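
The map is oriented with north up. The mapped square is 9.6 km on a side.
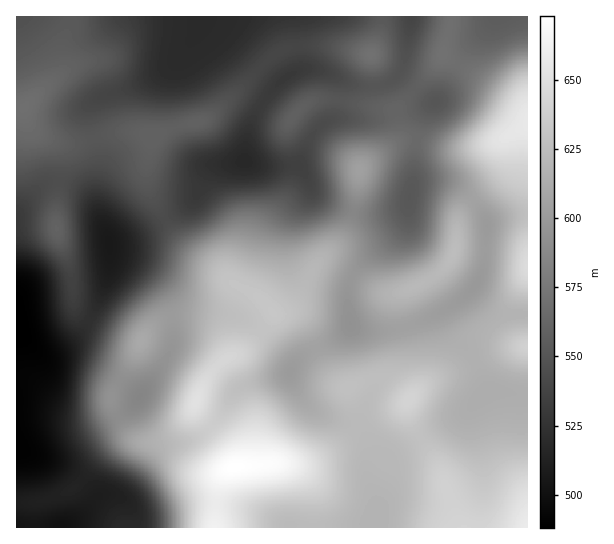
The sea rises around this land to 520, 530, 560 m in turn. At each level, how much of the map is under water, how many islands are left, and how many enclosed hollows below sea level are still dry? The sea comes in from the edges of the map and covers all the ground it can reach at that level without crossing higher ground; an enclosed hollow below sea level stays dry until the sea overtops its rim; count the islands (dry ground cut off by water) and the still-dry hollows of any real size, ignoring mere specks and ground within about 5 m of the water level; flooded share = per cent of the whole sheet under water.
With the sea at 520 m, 8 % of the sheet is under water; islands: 0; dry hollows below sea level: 1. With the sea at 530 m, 14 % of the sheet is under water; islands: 0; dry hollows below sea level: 1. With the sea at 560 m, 41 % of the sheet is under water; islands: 1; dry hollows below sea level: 1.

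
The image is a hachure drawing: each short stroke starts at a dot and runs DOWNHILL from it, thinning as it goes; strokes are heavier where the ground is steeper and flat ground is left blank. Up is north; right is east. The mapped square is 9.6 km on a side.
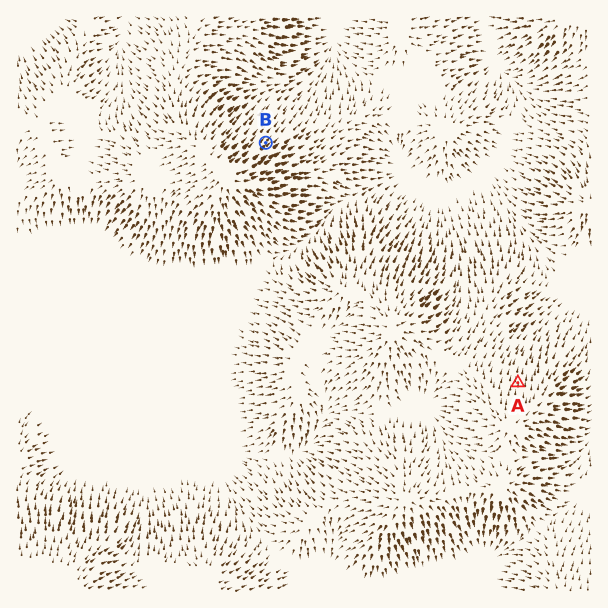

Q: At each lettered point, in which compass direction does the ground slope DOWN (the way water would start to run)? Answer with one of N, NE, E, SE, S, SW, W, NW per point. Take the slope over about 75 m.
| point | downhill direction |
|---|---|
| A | N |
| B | NE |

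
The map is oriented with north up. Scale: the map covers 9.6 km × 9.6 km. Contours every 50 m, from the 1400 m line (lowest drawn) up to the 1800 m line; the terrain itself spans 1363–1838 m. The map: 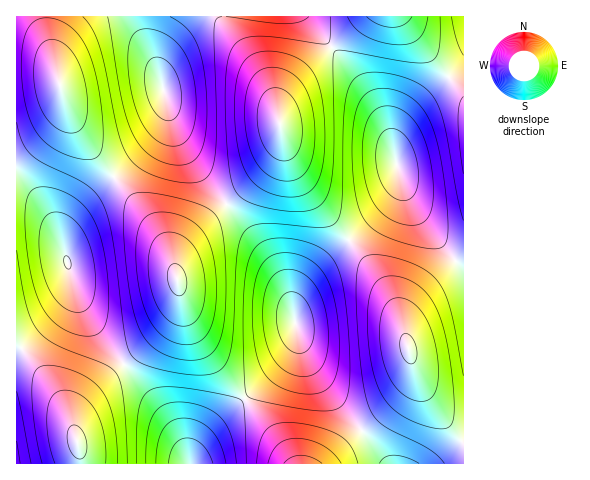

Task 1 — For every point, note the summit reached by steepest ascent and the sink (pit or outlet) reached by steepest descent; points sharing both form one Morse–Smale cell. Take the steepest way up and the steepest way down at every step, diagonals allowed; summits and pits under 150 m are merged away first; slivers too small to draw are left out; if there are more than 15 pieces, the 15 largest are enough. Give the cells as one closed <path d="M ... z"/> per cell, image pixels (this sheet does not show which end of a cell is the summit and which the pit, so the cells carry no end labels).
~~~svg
<path d="M365 16l-318 0-1 10 20 82 22 38 25 31 23-19 21-22 8-16 2-15 8 25 11 22 19 27 22 25 24-21 19-19 7-11 4-9-3-36 9-18 26-27 34-28z"/><path d="M400 16l-33 0-54 47-23 22-12 23 4 30 5 15 11 23 21 30 30 34 22-19 21-21 7-14 0-12 5 16 10 18 17 24 32 38 1-174-48-57z"/><path d="M21 189l-5 0 0 274 173 1-6-20-18-30-61-74-19-28-13-31-12-44-11-23-18-21z"/><path d="M113 177l-35 32-13 19-2 14 7 31 9 27 9 18 16 22 61 74 13 20 12 30 2-10 13-20 40-36-27-31-25-37-9-21-13-52-9-19-19-27z"/><path d="M227 204l-43 40-8 15 0 17 8 33 9 21 25 37 27 31 39-36 11-16 2-13-6-31-14-32-17-26z"/><path d="M349 240l-21 18-26 27-7 14-1 17 8 32 9 19 20 28 31 36 41-39 7-11 3-14-9-35-14-35-14-23z"/><path d="M399 174l0 12-7 14-21 21-18 15-3 6 26 32 20 34 8 24 6 26 12 30 14 22 27 33 1-172-33-39-17-24-10-18z"/><path d="M46 16l-30 1 0 171 11 3 16 15 15 25 5 16 1-16 8-15 16-17 21-17 4-7-25-29-22-38-16-62z"/><path d="M281 133l-1 14-10 17-25 25-17 14-1 3 47 58 12 22 7 25 2-12 7-14 46-46-29-33-21-30-11-23z"/><path d="M298 334l-3 12-11 16-39 36 33 42 15 24 32 0 36-34-38-46-17-26z"/><path d="M167 105l-2 15-8 16-43 42 44 54 10 17 7 23 1-13 8-15 42-41-21-24-22-33-8-16z"/><path d="M413 366l-3 15-7 11-41 40 27 32 74 0 1-20-37-48z"/><path d="M245 399l-40 35-13 20 0 10 100-1-14-23z"/><path d="M463 16l-62 1 15 22 47 56z"/><path d="M362 431l-37 32 63 1z"/>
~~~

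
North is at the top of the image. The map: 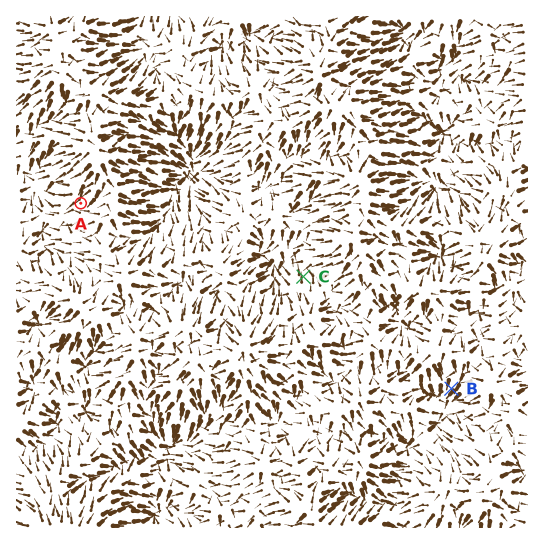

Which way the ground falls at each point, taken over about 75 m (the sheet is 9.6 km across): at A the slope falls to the SW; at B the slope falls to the SW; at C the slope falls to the N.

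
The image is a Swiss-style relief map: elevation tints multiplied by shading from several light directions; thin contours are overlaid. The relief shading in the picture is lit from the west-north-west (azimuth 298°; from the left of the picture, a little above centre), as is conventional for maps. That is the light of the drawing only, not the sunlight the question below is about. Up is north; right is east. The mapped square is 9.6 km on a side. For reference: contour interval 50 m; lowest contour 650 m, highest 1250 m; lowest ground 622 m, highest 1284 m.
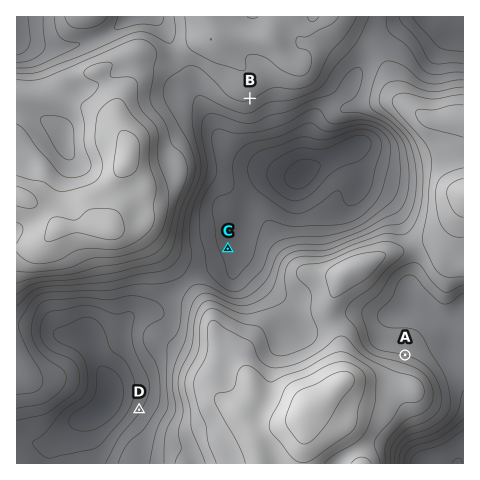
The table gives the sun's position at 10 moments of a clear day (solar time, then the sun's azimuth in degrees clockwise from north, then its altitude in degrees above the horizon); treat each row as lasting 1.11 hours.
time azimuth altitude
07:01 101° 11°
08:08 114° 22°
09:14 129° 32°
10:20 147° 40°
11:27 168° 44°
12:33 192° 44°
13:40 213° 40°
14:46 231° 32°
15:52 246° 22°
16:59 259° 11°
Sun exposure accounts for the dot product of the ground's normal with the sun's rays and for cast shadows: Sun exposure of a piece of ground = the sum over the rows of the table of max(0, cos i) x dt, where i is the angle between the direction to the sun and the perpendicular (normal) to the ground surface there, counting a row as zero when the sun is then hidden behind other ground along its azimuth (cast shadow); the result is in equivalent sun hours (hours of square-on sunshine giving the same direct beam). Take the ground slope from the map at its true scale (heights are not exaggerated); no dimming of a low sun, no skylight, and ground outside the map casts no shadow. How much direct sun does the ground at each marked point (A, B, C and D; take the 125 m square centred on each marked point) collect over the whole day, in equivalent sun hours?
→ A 4.1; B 6.1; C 5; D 4.8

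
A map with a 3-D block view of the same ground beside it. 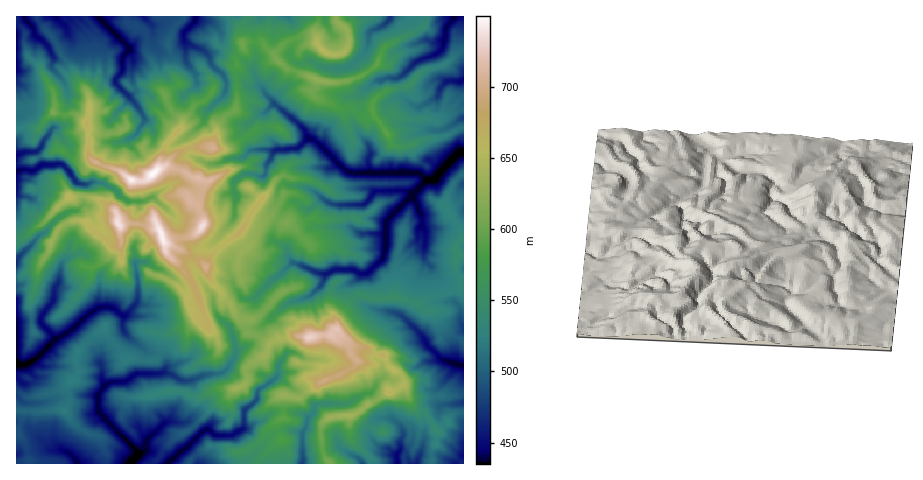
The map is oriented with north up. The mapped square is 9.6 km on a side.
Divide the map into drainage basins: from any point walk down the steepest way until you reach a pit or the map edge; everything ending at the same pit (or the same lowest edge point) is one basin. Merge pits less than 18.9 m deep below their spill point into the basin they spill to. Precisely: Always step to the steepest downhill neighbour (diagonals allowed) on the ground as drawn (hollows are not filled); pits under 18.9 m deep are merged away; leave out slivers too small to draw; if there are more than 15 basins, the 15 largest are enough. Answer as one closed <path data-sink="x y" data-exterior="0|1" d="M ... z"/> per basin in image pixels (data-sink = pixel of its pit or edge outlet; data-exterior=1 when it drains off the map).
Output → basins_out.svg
<path data-sink="463 152" data-exterior="1" d="M262 42l-20 1 2 5-7 9 1 7-3 4 2 38-20 21-4 19-25 2-14 7-7 10 37 16-2 13-6 9 7 13 1 8-10 11-29 8 36 18 4 4 7 18 20 23 3 9 11 5-1 6 2 6 11 4 12 8 9-6 12-2 23 1 18-3 5-5 0-11 20-23 15 3 26-1 21 7 44-20 1-85-16 9-4-5 10-20 10-9 0-45-4-1-19 9-23 4-14 6-11-1-3-2-2-10-14-20-10 4-13-10-10 1-23-10-7-9 5-5 1-5-29-10z"/><path data-sink="131 462" data-exterior="0" d="M167 244l-2 0 0 6 3 5 11 10 14 19 16 38-13-2-7 6-10 3-11 5-6 19-8 7-28-1-20-25-2-6-14 10-13 15-1 9 3 10-12 14 1 17-4 8 14 17 22 9 7 17-1 10 47 0 22-27 19-10 20-21 13-8 4-6 0 13 4 7 20 2 25-19 20 3 20-16 20-7 14-8 3-5-6-8-4-11-10-13-5 4-18 3-23-1-12 2-9 6-14-10-7-1-4-7 1-6-11-5-3-9-20-23-7-18-24-16z"/><path data-sink="17 364" data-exterior="1" d="M81 220l-7 0-14 7-22 43-10 2-12 6 1 132 47 0 4-7-1-17 12-14-3-10 1-9 13-15 14-10 2 6 20 25 28 1 8-7 6-19 11-5 10-3 7-6 13 2-16-38-14-19-11-10-10-29-18-2-20 1 1 18-8 2-18-13-8-10z"/><path data-sink="98 17" data-exterior="1" d="M125 16l-40 1 9 14-1 7 6 25-1 18-10 11 0 61 4 8 24 8 16 11 9 2 25-17 12-13 15-5 20 0 4-20 7-9 11-9 3-13-1-6-3-2-19-1-9 13-13 6-11 18 0-4-12-11-5-14-5-7-5-21-7-13 0-15-2-6-5-4-10-4z"/><path data-sink="458 364" data-exterior="0" d="M362 295l-5 0-20 23 1 14 10 12 20 4 7 6 8 0 5 11 14 11 2 5-1 4 10 21 5 6 6 0 11 16 4 2 9-7 4-8 12-3 0-71-12-7-8-7-9-16-10-1-7-6-20-7-26 1z"/><path data-sink="17 172" data-exterior="1" d="M54 112l-8 6-6 10-22 0-2 2 1 108 9-2 15-11 28-28 20 0 9 2 18 14 2 7 12-8 5-8-2-23-13-10-18-6-11-6-3-6 2-15-3-15-12-9-11 1z"/><path data-sink="302 463" data-exterior="1" d="M349 344l-2 0 3 7 7 10-3 6-14 8-20 7-20 16-13-3-4 2 0 21-5 2 0 8 4 11-10 7-13 14-1 4 71 0-7-17-2-16 3-8 10-7 20-1 31-21 20-10-2-8-14-11-5-11-8 0-7-6z"/><path data-sink="455 17" data-exterior="1" d="M463 16l-37 0-2 9-5 5-34 16-7 17-7 7-24 11-19 1-10-2-7 10 3 5 4 4 23 10 10-1 13 10 8-3 1-12 8-9 8-4 20-4 12-14 25-8 18-14z"/><path data-sink="196 17" data-exterior="1" d="M230 16l-45 0-13 16-3 8 0 8 3 9-1 14 8 13-11 7-3 6 5 12 12 11 0 4 11-18 13-6 9-13 22 2 0-32 7-11-4-18z"/><path data-sink="25 17" data-exterior="1" d="M36 16l-20 1 0 91 27-1 21 8 11-1 12 8 3-7-2-21-26-39-8-15z"/><path data-sink="390 17" data-exterior="1" d="M425 16l-55 0-2 4-15 3-7 5 2 17-6 8-15 0-9-7-3-8-15-1-14 5-11 11 0 4 13 13 30 10 10 2 19-1 24-11 7-7 7-17 34-16 5-5z"/><path data-sink="397 463" data-exterior="1" d="M404 386l-20 8-24 18-10 4 1 23 20 20 1 5 59 0 1-3-1-9 5-8 1-13-10-17-3-2-6 0-5-6z"/><path data-sink="167 463" data-exterior="1" d="M230 393l-3 5-13 8-20 21-19 10-11 11-3 8-7 7 34 1 8-9 14-10 15 3 10 4 11-2 12-7 6-11 10-10 9-4 1-23-6 1-23 18-9 0-9-1-4-3-2-5z"/><path data-sink="463 80" data-exterior="1" d="M463 51l-5 2-12 11-25 8-12 14-20 4-8 4-9 12 1 7 5 7 3 3 12-8 17 5 17-1 10 2 16-11 10-1z"/><path data-sink="77 463" data-exterior="1" d="M63 410l-40 1-5 22 8 13 3 17 76 1 2-10-7-17-22-9z"/>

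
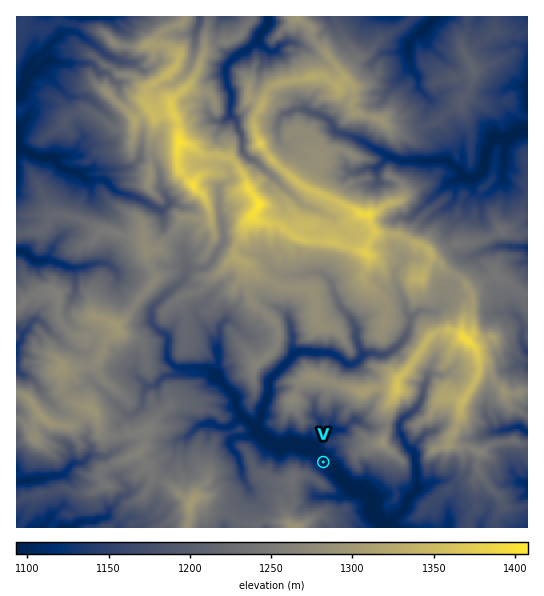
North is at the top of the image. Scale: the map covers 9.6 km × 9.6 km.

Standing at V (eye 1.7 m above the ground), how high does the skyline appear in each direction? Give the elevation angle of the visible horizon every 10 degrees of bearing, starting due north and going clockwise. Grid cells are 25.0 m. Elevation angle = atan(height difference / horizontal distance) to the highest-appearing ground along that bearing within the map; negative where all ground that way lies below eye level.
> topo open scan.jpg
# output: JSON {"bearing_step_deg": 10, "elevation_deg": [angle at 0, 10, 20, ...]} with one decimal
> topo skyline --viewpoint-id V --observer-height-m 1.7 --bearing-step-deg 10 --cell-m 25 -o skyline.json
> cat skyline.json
{"bearing_step_deg": 10, "elevation_deg": [7.0, 7.1, 8.0, 8.0, 8.7, 9.9, 11.0, 12.3, 12.5, 11.2, 8.6, 4.4, 1.7, 0.2, 1.2, 3.8, 5.7, 10.8, 14.4, 16.1, 17.0, 17.8, 17.8, 17.2, 16.5, 14.3, 11.4, 8.4, 5.0, 2.5, 2.3, 4.7, 6.6, 8.0, 7.6, 6.7]}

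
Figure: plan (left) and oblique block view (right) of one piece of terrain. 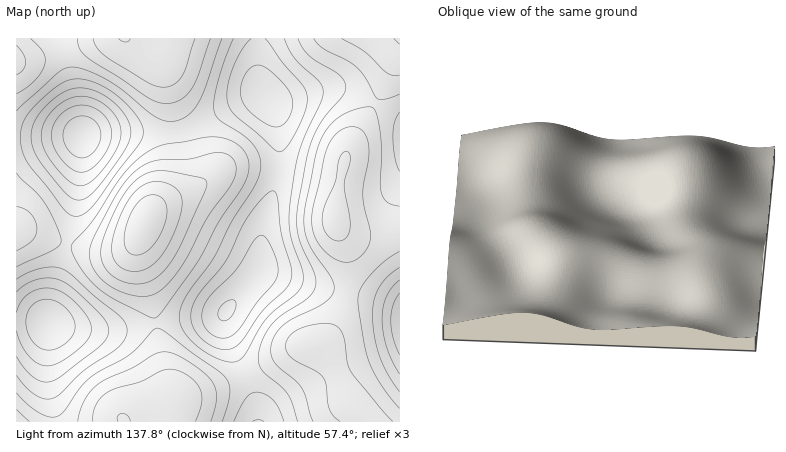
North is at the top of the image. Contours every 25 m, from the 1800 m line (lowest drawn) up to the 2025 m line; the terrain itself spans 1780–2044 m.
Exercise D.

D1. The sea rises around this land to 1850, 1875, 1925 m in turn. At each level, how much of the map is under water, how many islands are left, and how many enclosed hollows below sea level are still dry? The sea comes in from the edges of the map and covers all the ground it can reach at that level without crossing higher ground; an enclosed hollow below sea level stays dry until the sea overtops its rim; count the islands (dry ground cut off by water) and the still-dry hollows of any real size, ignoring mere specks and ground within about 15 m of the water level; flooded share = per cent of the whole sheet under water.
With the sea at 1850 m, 9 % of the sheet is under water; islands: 0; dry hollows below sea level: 2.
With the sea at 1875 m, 27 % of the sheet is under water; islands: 0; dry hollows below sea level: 1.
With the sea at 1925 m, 68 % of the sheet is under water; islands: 1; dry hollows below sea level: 0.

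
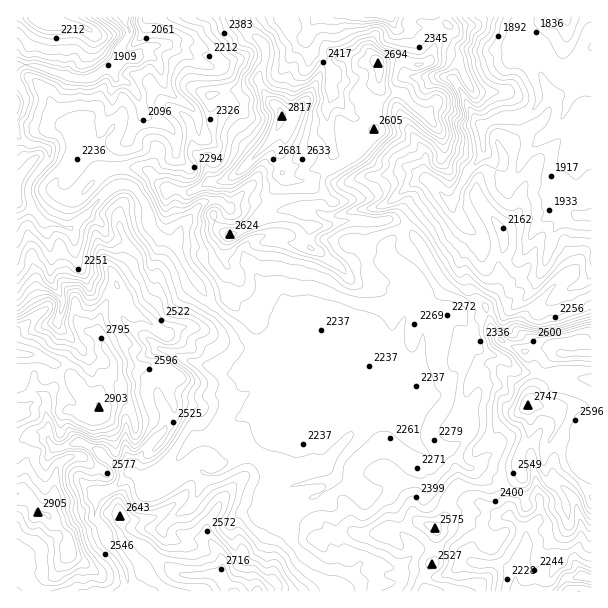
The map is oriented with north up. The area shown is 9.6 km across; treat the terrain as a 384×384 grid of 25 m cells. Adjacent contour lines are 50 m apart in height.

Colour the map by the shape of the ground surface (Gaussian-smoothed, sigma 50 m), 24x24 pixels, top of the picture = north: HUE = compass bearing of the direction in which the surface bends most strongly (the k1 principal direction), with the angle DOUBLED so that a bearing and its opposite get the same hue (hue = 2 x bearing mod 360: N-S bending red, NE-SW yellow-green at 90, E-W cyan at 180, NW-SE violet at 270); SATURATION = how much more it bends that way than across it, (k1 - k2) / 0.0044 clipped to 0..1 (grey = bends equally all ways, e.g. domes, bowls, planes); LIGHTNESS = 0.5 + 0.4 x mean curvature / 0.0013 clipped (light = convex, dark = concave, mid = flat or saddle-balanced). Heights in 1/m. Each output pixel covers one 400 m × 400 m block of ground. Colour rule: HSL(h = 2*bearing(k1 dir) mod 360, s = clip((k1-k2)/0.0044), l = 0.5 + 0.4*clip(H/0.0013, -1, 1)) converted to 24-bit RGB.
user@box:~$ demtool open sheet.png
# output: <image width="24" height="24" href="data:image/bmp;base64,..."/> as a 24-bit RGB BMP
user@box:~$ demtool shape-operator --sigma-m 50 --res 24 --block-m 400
<image width="24" height="24" href="data:image/bmp;base64,Qk32BgAAAAAAADYAAAAoAAAAGAAAABgAAAABABgAAAAAAMAGAAATCwAAEwsAAAAAAAAAAAAAfTNs5mAzT2kjT+RZKxh4kmNOy9ZbQ2Hpge2nYXHI46rRZWuyjFOemF1YUE6JVnOoVrJlnfMTQYC747DCPSlep2NEPssDdIEATmBprWOd1fblTz+YfhppnuHMUau+Wjcz0ueRJrKrplJKdy9imVE3lGpYZ1M/hZFJL4t47tWuGjQ1onMqPYlflVCpxINhZTvQjjOCTNpst+CLJQgrsO2Yl5wjHXd7jYfRbZocw7FRdE5LZDiBoJ/JfnLEmKLfv7jfjUK99OjXUl2kS7+Q3Gi9IFhe02+Nv/9FaOHK1uquVUafCxeU1vXWaim69Gi+IF5X9dPVLmNYX1uNT5R/cpdaoKteNlFIj3NId9F3wDlaq1dRlj87MhAQDfDju+CI/xuDw4OU6rRWJwwaRZsTb7sAV1wuPHUzu8ElvMJA1ZHCSUWDVqJ0WpNVh41KkWRzXZNrbaZVQVt86rfjqXLX1nbTDALMfeM/buy7wql5AJ/T3cz+uACIlh0Jsu5AJGFEo22VZJqGkqJQcmupgGyKk4CbUYGYhJCfmp+HamCDPWA+sy4rOYcw0KuA8gDIaNyJfFtZZ4AhpwIAMxYAqN5UNdb/Je6745pTL2M/Wn9ZjYVzdGNifX11eH90mXh3U4Rqlo5zdVJ2oXuqN5tzzmmIJEIai+cbz6x0aXGJ3szpIhDLg5DY4OzaON/xf06t44WXP4THWm6ZaIBveniAf39/f39/fIB7gHx7f356cHx+ZXx8r2JjPUSBw6nowOLtnNDgUFemn0szK4CSmNulvWJ9xs12OyhJ0baBSZrIV2KcgGaNdHmFf39/f39/f39/gIB/gH9/fXx/dVx1v3VnKmJqLa1e4MuiZVA2eGhIUH/SldvpSIS8rzEy1cJpIpTTxfU2ZBwScltDXHh1knZ4fn5/f39/f39/f39/f39/fGV+eXGLU6OOvDXKXxsMuNIgz05ll1LUfMdPWS14jxM/v/DIwEGhbgVKhfatYoHKh7zFfEKObodwf39/f39/f39/f39/gmp5aHGia3mAfq9zZhDfzO7/wdP2v7rpx6jl9m3QABlyuPW03VZrjy9DmOfhOHmRuaHSdBI/XLtWcYGFdHx6fnp2eWxjeG5bhpRxZFyZWYRcXDE4vfafCzMebTogOlElh508J6ZKnQCuwP7CtBF7suSrV0eMeJVUNxcnxo9Req5qfFtzfGddcGFcnVxQccStfpSgWV6EuWNvjdjoe92ksESOFoSU2WNbL4s9k+MrGHeIOQkssOqS0Xx6OJKzrVicdCR/qtKSljp7g2RZdFZKg48+0frueFSYfVl4cEhtxfLJRp83UiVRqr9CI7yoOL6YfmPZcuJdjDLSGBBCpOtg5dxXZzBzVhYuokqp9czAF3mOL88vXGXLrP2BIyAQgmY8OV1BmdeycLNueVCJWC5W3+GxJIjDIZiewpeMnZ8KWCcTB1UMnBHI7vPOJAkq09JIDVtepvaz+FfOjGvXUMCt52GaAO2LGv/y0Mb7cceVj3OVUhlOhciWz4rBQXSZcpJBXFkxDwS2yODZ6b3lAUUl8o8cQQxWz9b8m1//lGoADFYmyWNijnpPY8mWlrrsqXXmA3sYv9ZDYB03FH6Wud6gYTpksXVqcl6diIK5IADh4S9IVpN74qXbUkvptffjaIw1fUYIlGjy/8zpFXtShtmpzkhq6CdgLlcQZ6kvVBsb6CIgAYRP7E5KOKF4yoGDUntwhYdlpQYIF0kDvsN6fJ9TIUAm0a1tKhJciuyLbh5gXM1y/o7jesRPQoi0ikp556+9OnVSKSmg2fNJkM7WCgZG1s+lL4tis2icbIxlFze9pLDPn7imSX6zeHLGensjdx5M7gdYU7yBeD5S2n0y7NLCHENcd3LOvmqR542/RApP0/zPjiGmBC8Se3wc00uKMZKOsoOWMQJqitqZiZm7sWbU4HDKSiKt8g3gkDTrapnbRiNazv3etE/r62nxThZwvo1/qSHxoPjt9dbuZQB4ze75scTiHmqM0KJ4WaqOAMwsYSsBOSoCLGMAPwCaqNfpJTKwe8l0SiAmjWXVwexAJHQh/0lPEgkvwGtDketZxC0KMlIAEf8sQW1yqV5DmTWcjGpIhYxgoCeqcrKDSk2b4+auADMrJDEDV5opjjkrdTdOLHUa7PvQOWmSHRl/ibTo1Pfxn1zcXDrS+tHkhsozUk4pP1ZaeV1dr3VrS4tqgUzepMrhWPLrg/mFEgA099TncWfUU4vPgHi8tPK+saJCiUNiKoRNPWogdpINXAAw1Mly3JHy55W4nYbbOlaHd06PyM2TVV+6"/>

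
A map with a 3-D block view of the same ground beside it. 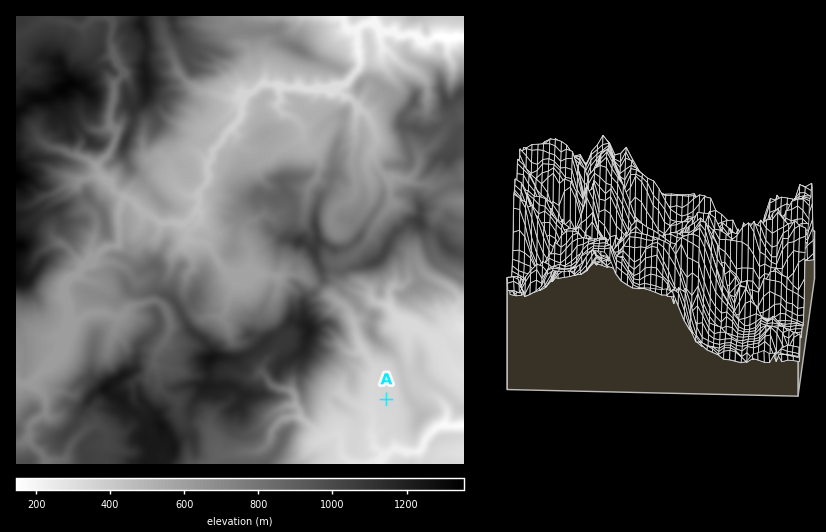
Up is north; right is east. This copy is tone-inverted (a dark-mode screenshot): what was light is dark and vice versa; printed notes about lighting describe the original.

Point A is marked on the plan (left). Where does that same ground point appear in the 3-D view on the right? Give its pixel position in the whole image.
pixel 750 336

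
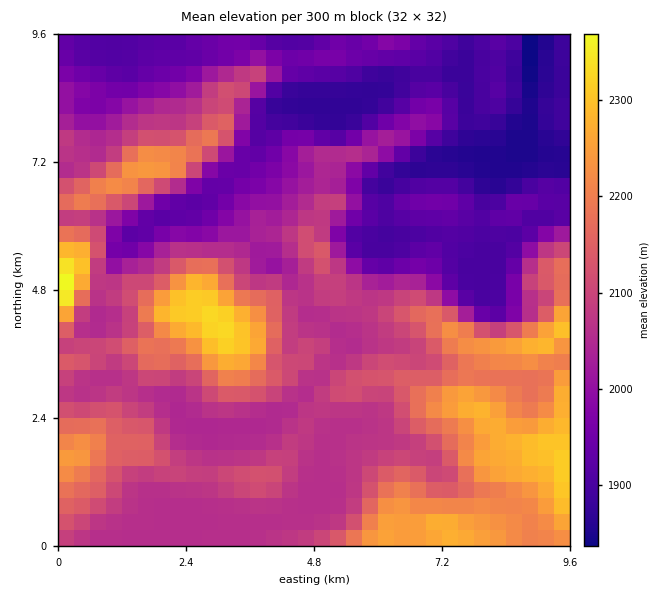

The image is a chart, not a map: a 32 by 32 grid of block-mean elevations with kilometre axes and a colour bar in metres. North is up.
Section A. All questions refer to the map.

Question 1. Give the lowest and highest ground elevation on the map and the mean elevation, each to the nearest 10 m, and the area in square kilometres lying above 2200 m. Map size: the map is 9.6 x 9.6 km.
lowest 1820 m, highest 2390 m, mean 2060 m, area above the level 14.5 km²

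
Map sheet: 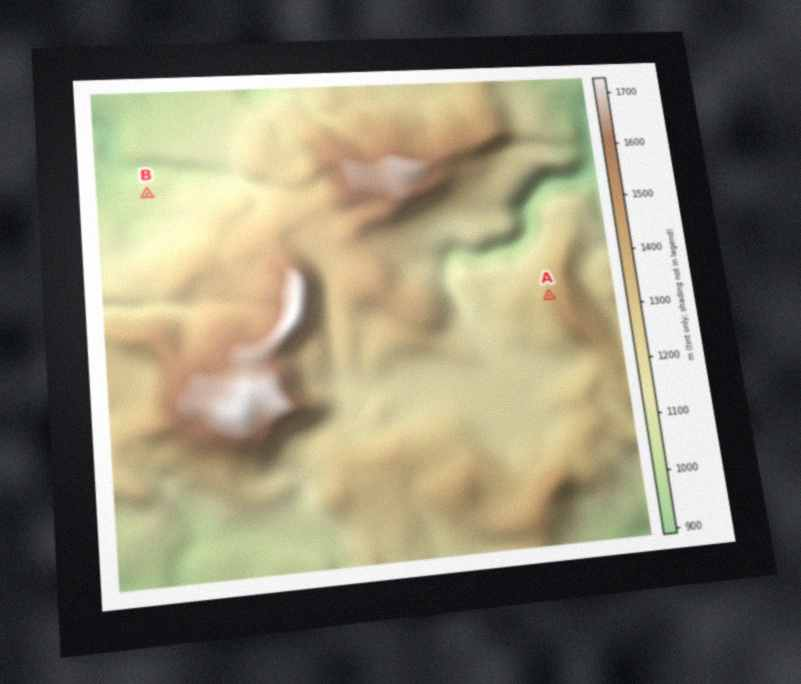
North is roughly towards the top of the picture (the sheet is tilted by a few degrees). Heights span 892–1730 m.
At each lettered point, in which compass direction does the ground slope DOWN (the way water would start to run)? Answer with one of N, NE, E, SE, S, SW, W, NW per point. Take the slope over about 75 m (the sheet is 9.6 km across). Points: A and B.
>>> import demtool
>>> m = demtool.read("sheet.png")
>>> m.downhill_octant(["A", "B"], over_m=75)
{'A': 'W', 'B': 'W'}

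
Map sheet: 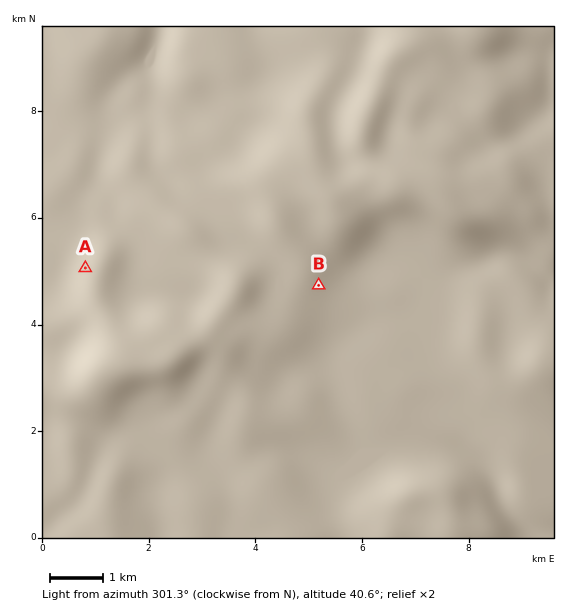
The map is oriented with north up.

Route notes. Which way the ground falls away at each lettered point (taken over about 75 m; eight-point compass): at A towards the W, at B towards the SE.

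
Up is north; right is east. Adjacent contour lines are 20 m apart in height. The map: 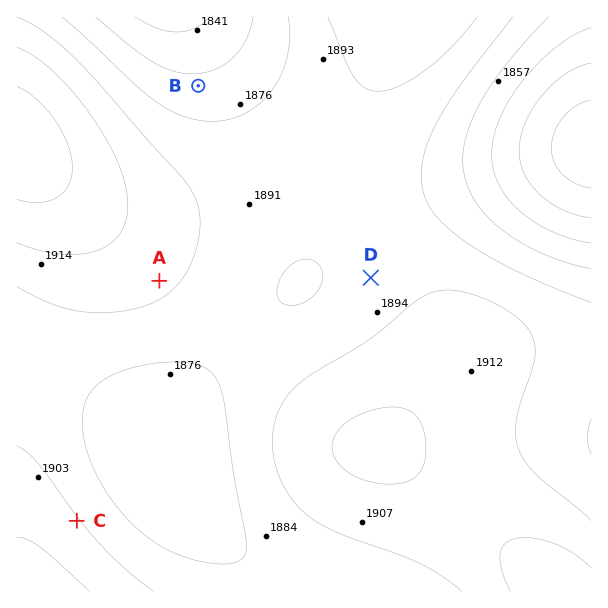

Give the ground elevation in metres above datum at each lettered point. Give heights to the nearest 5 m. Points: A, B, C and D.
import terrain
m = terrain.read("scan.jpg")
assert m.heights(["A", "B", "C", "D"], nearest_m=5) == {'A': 1905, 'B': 1865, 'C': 1900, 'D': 1885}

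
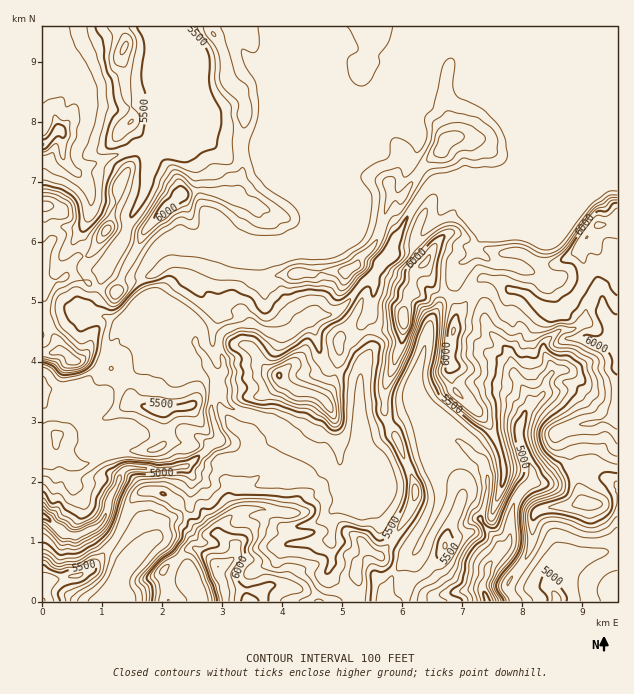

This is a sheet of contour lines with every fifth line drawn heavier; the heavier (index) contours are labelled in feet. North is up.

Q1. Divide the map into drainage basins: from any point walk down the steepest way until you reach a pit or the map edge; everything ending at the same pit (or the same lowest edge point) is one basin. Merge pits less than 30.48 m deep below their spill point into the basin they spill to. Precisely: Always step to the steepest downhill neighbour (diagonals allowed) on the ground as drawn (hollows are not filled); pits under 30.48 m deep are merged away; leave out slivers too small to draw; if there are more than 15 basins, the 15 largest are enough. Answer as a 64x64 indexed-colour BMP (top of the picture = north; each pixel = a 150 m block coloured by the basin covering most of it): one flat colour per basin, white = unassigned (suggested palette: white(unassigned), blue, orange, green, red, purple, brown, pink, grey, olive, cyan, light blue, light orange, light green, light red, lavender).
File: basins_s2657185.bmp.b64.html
<image width="64" height="64" href="data:image/bmp;base64,Qk12CAAAAAAAAHYAAAAoAAAAQAAAAEAAAAABAAQAAAAAAAAIAAATCwAAEwsAABAAAAAAAAAA////ALR3HwAOf/8ALKAsACgn1gC9Z5QAS1aMAMJ34wB/f38AIr28AM++FwDox64AeLv/AIrfmACWmP8A1bDFAERERERERERmZmYiIiIiIiEREiIiIiIiIiIiVVVVVVVVRERERERERGZmZhEREiIRERESIiIiIiIiIiJVVVVVVVURREREREREZmZmERERERERERIiIiIiIiIiIlVVVVVVVRERFERERERmZmYREREREREREiIiIiIiIiIiJVVVVVVVERERREREREZmZEERERERERESIiIiIiIiIiIiVVVVVVUREREURERERGZEQREREREREREhIiIiIiIiIiJVVVVVVRERERFERERERERBERERERERERESIiIiIiIiIlVVVVVVEREREURERERERBERERERERERERIiIiIiIiIiJVVVVVURERERFEREREERERERERERERERESIiIiIiIiIlVVVVVREREREUREREERERERERERERERERIiIiIiIiIiVVVVVVERERERFEREERERERERERERERERESIiIiIiIiIiVVVVUREREREUREERERERERERERERERERIiIiIiIiIiIiIiIhEREREREREREREREREREREREREREiIiIiIiIiIiIiIiERERERERERERERERERERERERERESIiIiIiIiIiIiIiIRERERERERERERERERERERERERERIiIiIiIiIiIiIiIhERERERERERERERERERERERERERIiIiIiIiIiIiIiIiEREREREREREREREREREREREREREiIiIiIiIiIiIiIiIRERERERERERERERERERERERERESIiIiIiIiIiIiIiIhERERERERERERERERERERERERESIiIiIiIiIiIiIiIiERERERERERERERERERERERERERIiIiIiIiIiIiIiIiIRERERERERERERERERERERERERIiIiIiIiIiIiIiIiIhEREREREREREREREREREREREREiIiIiIiIiIiIiIiIiERERERERERERERERERERERERESIiIiIiIiIiIiIiIiIRERERERERERERERERERERERERIiIiIiIiIiIiIiIiIhEREREREREREREREREREREREREiIiIiIiIiIiIiIiIiERERERERERERERERERERERERERIiIiIiIiIiIiIiIiIREREREREREREREREREREREREREiIiIiIiIiIiIiIiIhERERERERERERERERERERERERESIiIiIiIiIiIiIiIiIhEREREREREREREREREREREREREiIiIiIiIiIiIiIiIhERERERERERERERERERERERERESIiIiIiIiIiIiIiIiERERERERERERERERERERERERERIiIiIiIiIiIiIiIiEREREREREREREREREREREREREREiIiIiIiIiIiIiIiIRERERERERERERERERERERERERESIiIiIiIiIiIiIiIhEREREREREREREREREREREREREREiIiIiIiIiIiIiIiERERERERERERERERERERERERERESIiIiIiIiIiIiIiIxERMzMRERERERERERERERERERERIiIiIiIiIiIiIiIjMzMzMxEREREREREREREREREREREiIiIiIiIiIiIiIiMzMzMzMRERERERERERERERERERERIiIiIiIiIhIiIiIzMzMzMxERERERERERERERERERERESIiIiIiIRERIiIiMzMzMzMREREREREREREREREREREREiIhERERERESIiIzMzMzMxERERERERERERERERERERESIhEREREREREiIzMzMzMzMRERERERERERERERERERERERERERERERESIjMzMzMzMxERERERERERERERERERERERERERERERERERMzMzMzMzMREREREREREREREREREREREREREREREREREzMzMzMzMzMRERERERERERERERERERERERERERERERETMzMzMzMzMzERExERERERERERERERERERERERERERERMzMzMzMzMzMzMzMREREREREREREREREREREREREREREzMzMzMzMzMzMzMxERERERERERERERERERERERERERETMzMzMzMzMzMzMzERERERERERERERERERERERERERERMzMzMzMzMzMzMzMREREREREREREREREREREREREREREzMzMzMzMzMzMzMxERERERERERERERERERERERERERETMzMzMzMzMzMzMzERERERERERERERERERERERERERERMzMzMzMzMzMzMzMREREREREREREREREREREREREREREzMzMzMzMzMzMzMxERERERERERERERERERERERERERETMzMzMzMzMzMzMzERERERERERERERERERERERERERERMzMzMzMzMzMzMzMREREREREREREREREREREREREREREzMzMzMzMzMzMzMxERERERERERERERERERERERERERETMzMzMzMzMzMzMxERERERERERERERERERERERERERERMzMzMzMzMzMzMxEREREREREREREREREREREREREREREzMzMzMzMzMzMzERERERERERERERERERERERERERERETMzMzMzMzMzMzMRERERERESIhERERERERERERERERERMzMzMzMzMzMzMxERERERIiIiEREREREREREREREREREzMzMzMzMzMzMxEREREiIiIiIhERERERERERERERERETMzMzMzMzMzMzERIiIiIiIiIiERERERERERERERERER"/>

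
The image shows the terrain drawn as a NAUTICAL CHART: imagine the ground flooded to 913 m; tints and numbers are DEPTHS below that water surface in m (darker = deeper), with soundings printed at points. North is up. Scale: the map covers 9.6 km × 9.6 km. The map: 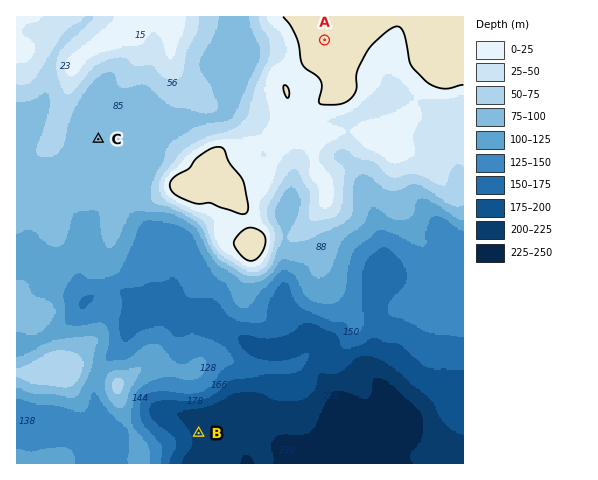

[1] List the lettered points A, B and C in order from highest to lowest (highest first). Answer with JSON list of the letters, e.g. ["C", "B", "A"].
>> ["A", "C", "B"]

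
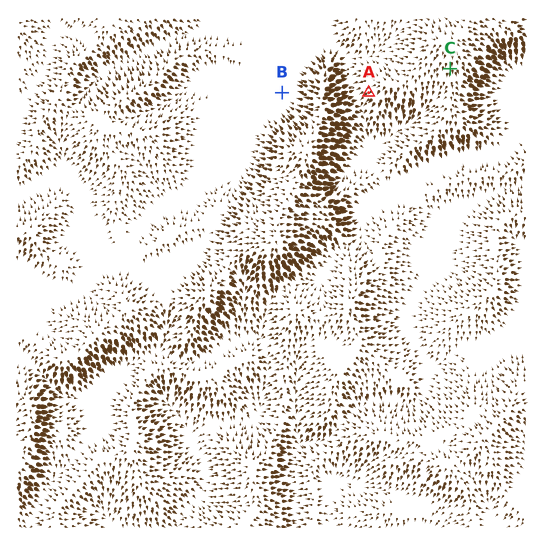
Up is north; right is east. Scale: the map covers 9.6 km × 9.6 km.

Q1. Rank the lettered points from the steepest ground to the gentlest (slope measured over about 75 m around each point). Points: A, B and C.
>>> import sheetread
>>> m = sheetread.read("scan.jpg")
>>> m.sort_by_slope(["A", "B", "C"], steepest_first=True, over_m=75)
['A', 'C', 'B']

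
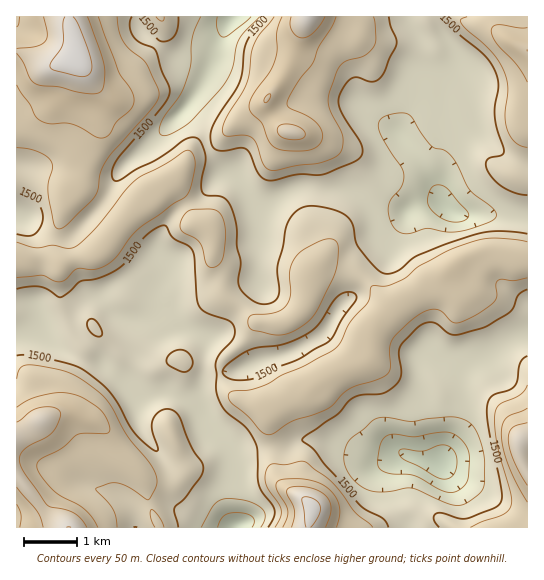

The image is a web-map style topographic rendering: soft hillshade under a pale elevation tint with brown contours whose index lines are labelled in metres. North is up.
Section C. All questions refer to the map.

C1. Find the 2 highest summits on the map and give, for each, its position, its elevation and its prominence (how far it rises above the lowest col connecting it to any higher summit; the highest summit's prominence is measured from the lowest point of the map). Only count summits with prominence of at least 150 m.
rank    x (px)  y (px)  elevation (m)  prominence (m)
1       75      61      1713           384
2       311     509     1710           183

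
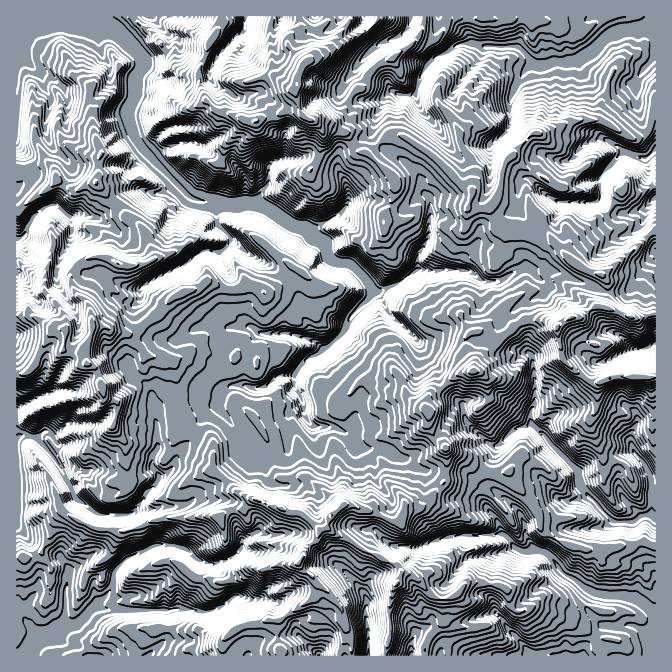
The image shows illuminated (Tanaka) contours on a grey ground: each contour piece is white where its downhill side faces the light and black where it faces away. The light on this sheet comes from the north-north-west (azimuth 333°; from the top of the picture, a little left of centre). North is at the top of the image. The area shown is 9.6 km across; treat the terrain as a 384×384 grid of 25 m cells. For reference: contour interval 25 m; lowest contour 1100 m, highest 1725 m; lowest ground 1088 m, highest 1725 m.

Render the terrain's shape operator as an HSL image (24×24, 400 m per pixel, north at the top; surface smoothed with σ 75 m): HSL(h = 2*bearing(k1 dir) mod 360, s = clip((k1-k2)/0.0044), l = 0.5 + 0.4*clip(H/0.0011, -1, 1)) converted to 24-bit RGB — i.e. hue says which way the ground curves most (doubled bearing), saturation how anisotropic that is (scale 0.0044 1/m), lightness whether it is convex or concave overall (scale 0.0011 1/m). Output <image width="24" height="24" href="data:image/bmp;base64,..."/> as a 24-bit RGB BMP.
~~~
<image width="24" height="24" href="data:image/bmp;base64,Qk32BgAAAAAAADYAAAAoAAAAGAAAABgAAAABABgAAAAAAMAGAAATCwAAEwsAAAAAAAAAAAAAaot3Z4t/lWysmXC0ppC3SY+YX2O75NnygmKadr5ztT5rHCpW8/fUFwChGSid0Klti3JSkZNIh0cfc3s1WW08YaSQk6e3bV6GkF95VphrQX4+TZ9EqJInc4MRgH0ODC4F4Z7l243h2m/IWpKh0PK8IQNsrTkmcoRLqbRxLapYvyGTrs3VeZipbXazbmW4eViTSHJnPsRdyXB9KUl2u21itWucd5LC4tT3LyMEM0oQWHok1/Thdh9cIUBs9dTXdMrRuajoe1rd2PDzX8O2bkywQhkXWFcnc4dSxq7WnTJVWpAzztsUAKhCz9L20QGiRDICJv32xZPx1fbfMCIUYzBHcubRh+OsrobQU4PVYYEtW3Mzsi0cMwsYnMzLqK7GaV2SZiYuwk5xqM/g0tb57dD7KjADY4Et4fHSDDVQWXsrW2Eb66TJNtSiRBgO3cwfFioJKS0G3uwKjhcpoC3JeOXBK7FNY0rEi3zWPDaH1/XWOgAid1oDAjEH76LiVJjS3X+2wnrcy+P2w9jyp0PM0rrvo7jl36jSrJbOhLfNeiiinSrSmOGhN4esvCOkuo4gO2oZKiZY4v9YLx3Tw5ihl47VGGxmun+odL6eX8WFXTkqkWdDS5d/kIpIjkpWnax2oU5grH9gX1iakb7CpFNUgNTbZx5zVdOEFyrNa/7gLAUu0qWSdZNOsr2ANUKRTnhoxsmWXEZZd4xkaotagVZwfWxdenJQXEA2lmBMqt+uN4mSyXbDq9zQMAMbb8dYc8+FYA1MVA0BECYNZmci4fCwW3aHT02JcqCSqohmgV2AhaKHVbOsgy82gmdUfGSHo3GimNyTp0BGkjwkEUwWLwUVe5PO6+rTbz1sP9JxAKgA/nj/TkrT2PbVV0mOWHN9h5B0VWZ1h7mmw5e5Lw5Wus6rjnecb2aOeLe17+HcJQ0m18mLnqB1GCxXc4NE0r5wSCQtjJ4w4df0Gk51gd+GjdV2czZabo58dotyhWaDmmVFgMEhAi8x3MThpIinfHCaesWHfD2B3aXj3O7vxL3eLg9gjshpjuvj1sv71Nj3oT9ugX7Qyu2fRiM6XaSOYJ6Upnuka3KMi6WnpZbI5U/EBDADvEmFo7KGvm2SRyA4nKxrtH5TgVU5FQ4l2PCzhlQzQ3cHJTADcdjN5OvT5SbHm6HNcUquqHp+VGpQcXZgdU5ElHo9rTqQ6OrQBC8p4+K/XgU2lMbEc7uIlHSstHq/W3/b89jvuFbVSR/j2dP4jB2I7d0PrOB0g0xJDC4d1LXl4MLoaoyvfHizrL7NZl+AwLfcq7/vAzAXdtWorpvEr7rHWU6RtH2VQHFTb4A/sFczXp80oqlNOV6sEXHy46y8l4LZ4bryBmIAATIDwF/s3OKNkiI31e/nH3KSMgEFzm9LF60rLSsGWFASq1wvQow7ZUZBrKROd9vS47vYSJdSHw4oyPePTHcjoGc+eGM7ipPh7ND7AEtSzwAT0/jqeTAzKwglysfz5N3DuX11FkyExqqiTIB3sYCQc5Cml8mtkIRkLXM64m/BALxGpGYAXW8Ze55GteLQSE2xio88WQw/aOUlKwkIXR0XJKAiDkY42dO4t3quKDGYw5uSbKO1W46CpNSvOLCOkC6lzDg6JoU1zm/JhJfqvLThrd65xSdpaR8qMhAUelcra7YwFhpnvtLJ4OviDBVDlateqcySSzJYcbZ5Sm+8u6BhpigY8LVZADMu9dbZYz/bvlO3wadMd4BE5O/CJBtlNQgt1dv29tXs1GxUBS4si7YkwH9HS0qchsinezhMiM3GWazAG1GV9NfdQ6RcK2Qg+tHvAFwfLxcEO+IqPzegm8p/pchmKggrzbwwLikFk6c60Z2rg47EQTaSpeKwVMvEXkqnv9zfcjKh051bo6ArBVdV89jpx5rSOD4MkiLwucTrR+BwJTp20btyqzUyFClD4rjs29PyyenvUHjS0mXEoPa/UsHFp0VlI2dAsahKjA1xhtCuxcubCBUrwMmQl2mgv5rZlal7yEBqMqx4cC5lwOjE3YSqDBcolaAizOaMdhKFoZzlV1y58+LYQEsiIXt6ykJ8adYbDtzuPbG50auvJjxocoVOenZfbUljw6F4NH+GUlN1n8+7fp9fwlJSUBpYXNabuj9IBKIATjJzuGBfutGK89jyJXFsDZ15+dLnCD8ZZooVVkgjhjExdl4+bnJFLFk80LGhR0mTboB0codPcFpSb0lGVq3MIKekNZmi+NnTAR4yotyLzbuOh0ig5aXw43z0AENA9sjUlFvMh3nIco7DlrXJm6e4ln2vRXg9dX9V"/>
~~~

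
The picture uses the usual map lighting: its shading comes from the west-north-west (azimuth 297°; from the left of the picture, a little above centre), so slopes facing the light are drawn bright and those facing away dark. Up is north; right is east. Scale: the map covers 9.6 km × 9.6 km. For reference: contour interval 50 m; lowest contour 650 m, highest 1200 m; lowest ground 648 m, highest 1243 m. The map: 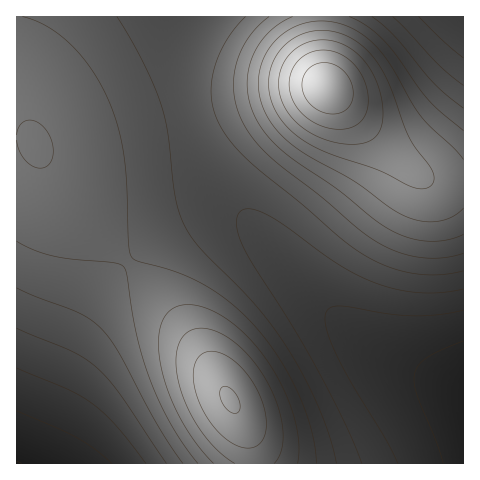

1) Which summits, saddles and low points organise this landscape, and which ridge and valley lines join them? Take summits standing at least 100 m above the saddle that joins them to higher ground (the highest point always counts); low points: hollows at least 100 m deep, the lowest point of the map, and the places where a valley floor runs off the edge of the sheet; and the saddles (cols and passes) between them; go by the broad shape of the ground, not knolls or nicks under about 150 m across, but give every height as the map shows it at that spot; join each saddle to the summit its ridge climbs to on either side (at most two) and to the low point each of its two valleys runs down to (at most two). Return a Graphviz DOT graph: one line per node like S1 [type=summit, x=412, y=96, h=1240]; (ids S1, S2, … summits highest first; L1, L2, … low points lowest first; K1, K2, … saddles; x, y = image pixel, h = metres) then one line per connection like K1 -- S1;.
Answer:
graph terrain {
  S1 [type=summit, x=327, y=88, h=1243];
  S2 [type=summit, x=230, y=400, h=1105];
  L1 [type=low, x=17, y=463, h=648];
  L2 [type=low, x=463, y=403, h=670];
  L3 [type=low, x=463, y=17, h=756];
  K1 [type=saddle, x=321, y=17, h=977];
  K2 [type=saddle, x=127, y=263, h=900];
  K3 [type=saddle, x=192, y=110, h=837];
  K1 -- S1;
  K1 -- L2;
  K1 -- L3;
  K2 -- S2;
  K2 -- L1;
  K2 -- L2;
  K3 -- S1;
  K3 -- S2;
  K3 -- L2;
}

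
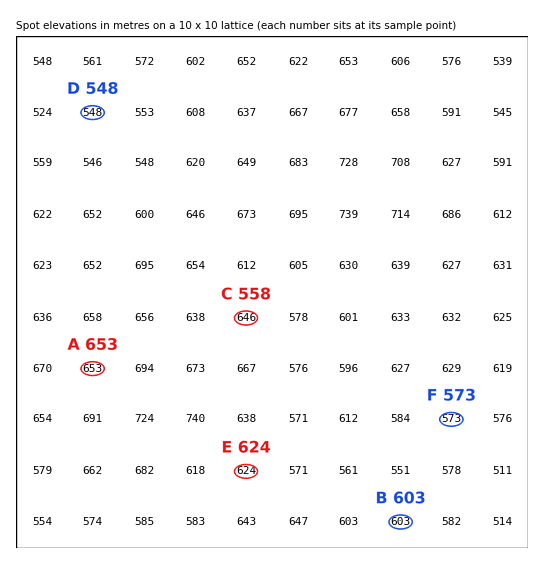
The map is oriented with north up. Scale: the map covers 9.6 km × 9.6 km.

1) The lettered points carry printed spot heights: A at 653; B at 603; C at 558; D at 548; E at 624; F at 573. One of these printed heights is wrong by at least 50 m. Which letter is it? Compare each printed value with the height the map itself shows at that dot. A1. C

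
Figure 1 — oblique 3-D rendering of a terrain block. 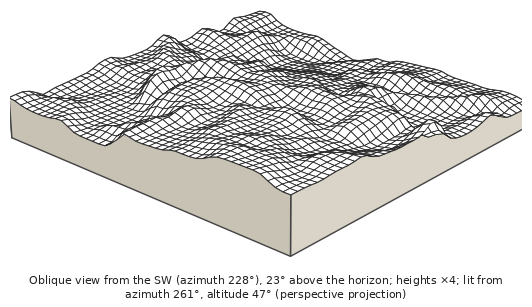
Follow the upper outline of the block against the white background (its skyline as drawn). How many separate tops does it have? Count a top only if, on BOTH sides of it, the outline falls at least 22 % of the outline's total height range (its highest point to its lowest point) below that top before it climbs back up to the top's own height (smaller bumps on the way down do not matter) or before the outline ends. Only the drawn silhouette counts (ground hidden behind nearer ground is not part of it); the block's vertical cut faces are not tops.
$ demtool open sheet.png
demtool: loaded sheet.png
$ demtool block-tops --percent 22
5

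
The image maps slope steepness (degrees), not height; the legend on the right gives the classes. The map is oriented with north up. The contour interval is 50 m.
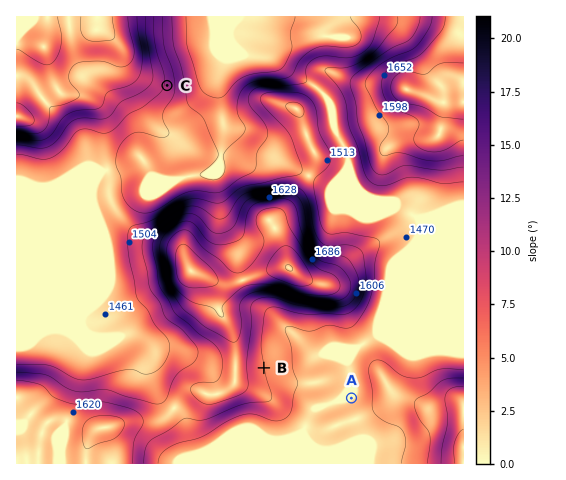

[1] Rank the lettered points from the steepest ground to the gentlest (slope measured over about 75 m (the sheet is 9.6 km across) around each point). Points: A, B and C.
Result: C B A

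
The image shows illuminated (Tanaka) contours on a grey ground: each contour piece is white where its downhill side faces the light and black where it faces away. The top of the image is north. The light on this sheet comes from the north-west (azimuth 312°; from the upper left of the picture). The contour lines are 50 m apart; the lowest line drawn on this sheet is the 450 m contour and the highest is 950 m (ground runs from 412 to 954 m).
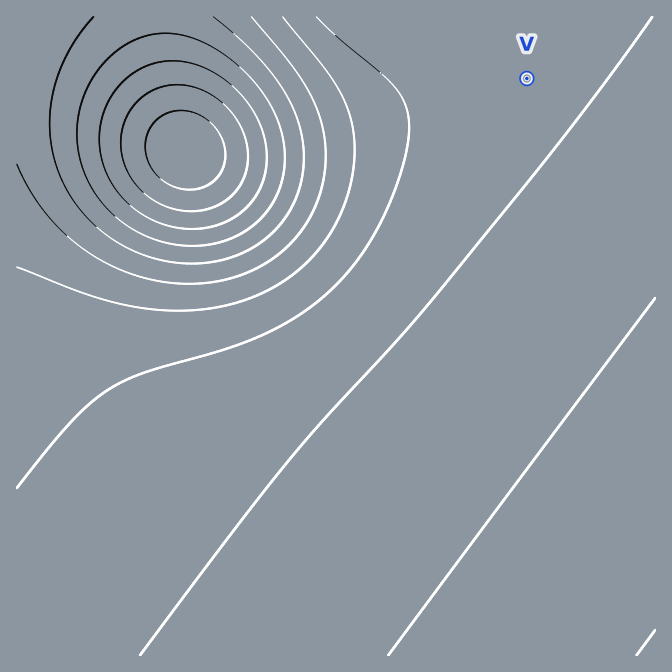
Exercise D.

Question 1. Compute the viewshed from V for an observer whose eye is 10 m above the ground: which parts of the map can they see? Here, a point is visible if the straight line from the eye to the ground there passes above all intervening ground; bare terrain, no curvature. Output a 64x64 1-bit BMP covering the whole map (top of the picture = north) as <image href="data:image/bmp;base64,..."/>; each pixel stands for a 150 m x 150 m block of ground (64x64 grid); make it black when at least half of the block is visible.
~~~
<image width="64" height="64" href="data:image/bmp;base64,Qk0+AgAAAAAAAD4AAAAoAAAAQAAAAEAAAAABAAEAAAAAAAACAAATCwAAEwsAAAIAAAAAAAAA////AAAAAAAAAAAAAAAAAAAAAAAAAAAAAAAAAAAAAAAAAAAAAAAAAAAAAAAAAAAAAAAAAAAAAAAAAAAAAAAAAAAAAAAAAAAAAAAAAAAAAAAAAAAAAAAAAAAAAAAAAAAAAAAAAAAAAAAAAAAAAAAAAAAf/AAAAAAAB///8AAAAAA/////AAAAAP/////gAAAA//////gAAAD//////wAAAP//////wAAA///////wAAD///////gAAP///////gAA////////gAD////////AAP////////AA////////+AD////////8AP////////8A/////////4D/////////wP/////////g//////////D/////////+P/////////8//4AD/////7/+AAD///////gAAD//////4AAAD//////AAAAH/////4AAAAP/////AAAAAf////4AAAAA/////AAAAAB////4AAAAAD////gAAAAAP///8AAAAAAf///wAAAAAB///+AAAAAAD///4AAAAAAP///AAAAAAA///8AAAAAAD///wAAAAAAP///AAAAAAA///8AAAAAAD///wAAAAAAP///AAAAAAB///8AAAAAAP///wAAAAAB////AAAAAAP///8AAAAAB////wAAAAAH////AAAAAA////8AAAAAH////w=="/>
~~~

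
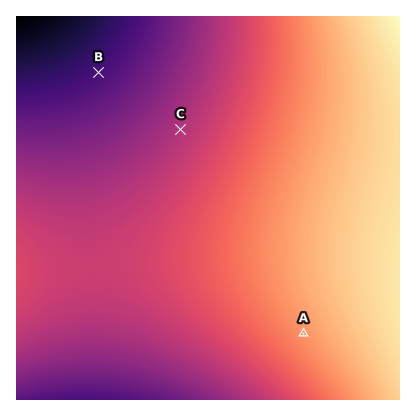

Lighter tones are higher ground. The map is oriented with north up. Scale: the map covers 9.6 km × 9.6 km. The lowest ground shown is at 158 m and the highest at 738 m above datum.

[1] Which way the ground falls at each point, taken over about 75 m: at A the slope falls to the SW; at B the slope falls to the NW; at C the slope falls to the NW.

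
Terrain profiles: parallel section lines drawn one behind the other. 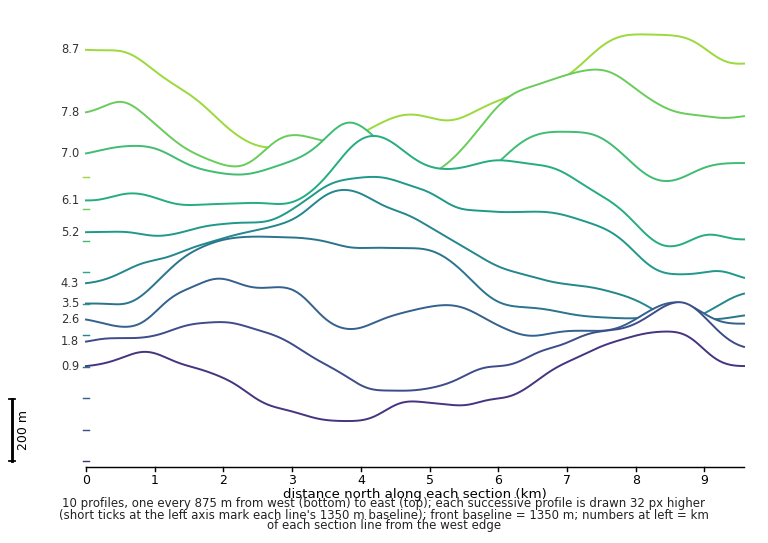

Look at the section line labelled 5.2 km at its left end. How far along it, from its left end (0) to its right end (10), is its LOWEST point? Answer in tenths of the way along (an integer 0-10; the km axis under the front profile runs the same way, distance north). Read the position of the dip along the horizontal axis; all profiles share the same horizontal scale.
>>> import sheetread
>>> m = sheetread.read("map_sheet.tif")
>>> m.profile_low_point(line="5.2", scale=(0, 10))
10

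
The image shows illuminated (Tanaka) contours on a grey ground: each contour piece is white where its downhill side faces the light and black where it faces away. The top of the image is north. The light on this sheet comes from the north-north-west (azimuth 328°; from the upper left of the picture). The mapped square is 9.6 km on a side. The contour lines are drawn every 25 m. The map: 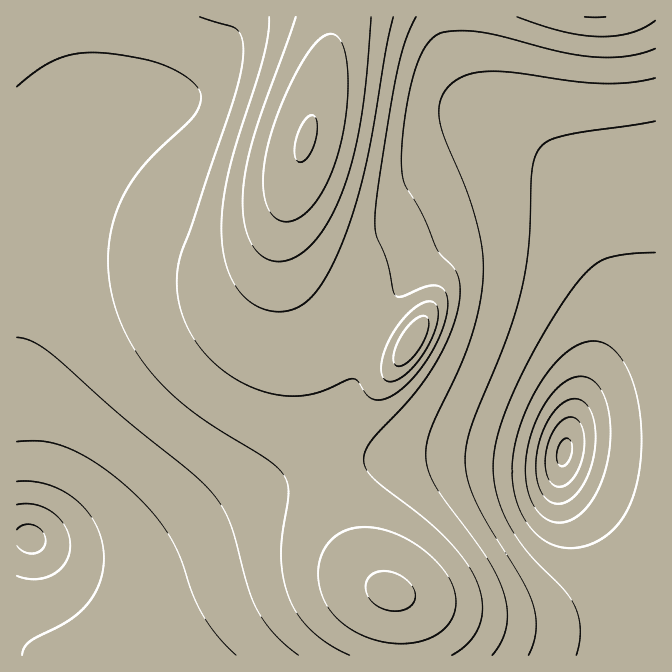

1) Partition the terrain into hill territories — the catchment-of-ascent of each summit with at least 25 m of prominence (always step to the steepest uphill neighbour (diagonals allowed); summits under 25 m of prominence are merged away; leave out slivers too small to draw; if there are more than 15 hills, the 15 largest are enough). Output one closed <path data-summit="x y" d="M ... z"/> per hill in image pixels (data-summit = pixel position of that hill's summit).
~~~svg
<path data-summit="305 140" d="M452 16l-436 1 1 521 11 0 20 10 37 10 17 1 23-1 30-9 69-40 40-20 51-18 30-7 49-6 78-2 0-2-28 0-2-1-50 0-22-5-14-13-7-20 2-25 5-20 8-22 17-31 20-29 24-25 20-15 17-9 40-8 35 0 18 3 24 10 15 14 12 24 2 35-5 18 0 5 1 0 9-25 5-27-2-31-10-30-20-34-21-24-28-25-47-33-17-18-15-30z"/><path data-summit="390 592" d="M580 449l-13 0-8 12-9 2-73-5-2-2-63 0-84 12-64 21-40 20-69 40-30 9-17 1-23-1-37-10-20-10-11 0-1 117 639 1 1-196-29-2z"/><path data-summit="412 340" d="M537 231l-35 0-40 8-17 9-20 15-24 25-27 40-10 20-11 34-4 20 2 21 5 12 11 11 25 7 80 1 55 7 30 0 7-6 4-20 11-37 24-58 5-23 0-27-7-22-16-19-20-11z"/><path data-summit="595 17" d="M655 16l-202 1 0 16 5 30 15 30 17 18 47 33 32 29 27 35 17 35 5 25 0 20-4 20-8 29-28 66-10 32-2 13 74 11 16-1z"/>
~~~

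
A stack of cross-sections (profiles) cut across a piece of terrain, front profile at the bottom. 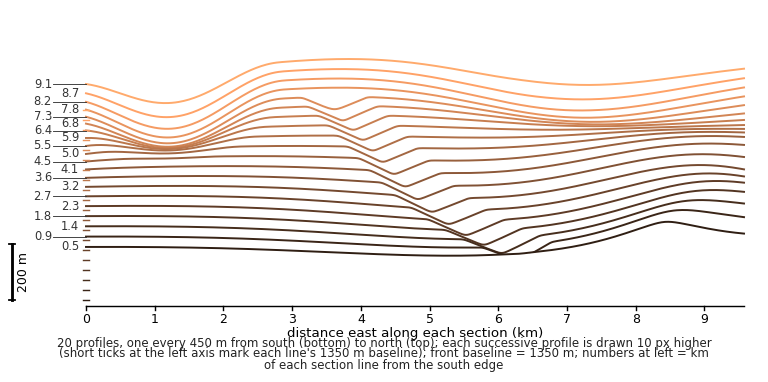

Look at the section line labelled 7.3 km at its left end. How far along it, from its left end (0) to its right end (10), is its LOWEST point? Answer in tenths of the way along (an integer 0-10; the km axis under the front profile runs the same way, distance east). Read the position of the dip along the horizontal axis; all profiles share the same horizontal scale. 1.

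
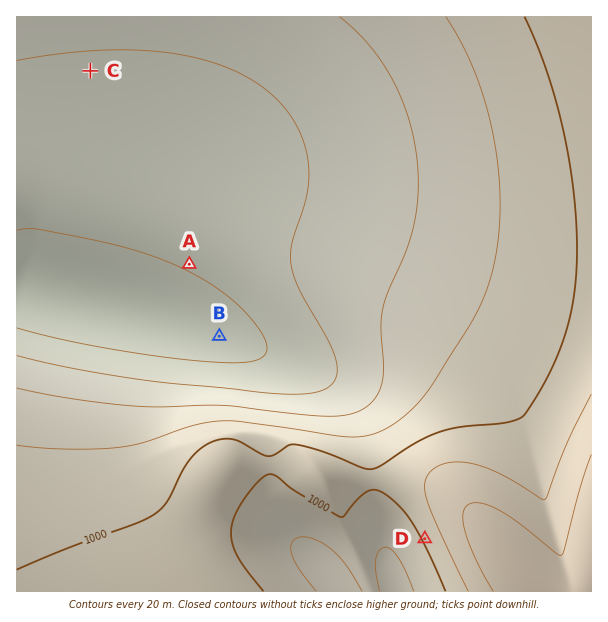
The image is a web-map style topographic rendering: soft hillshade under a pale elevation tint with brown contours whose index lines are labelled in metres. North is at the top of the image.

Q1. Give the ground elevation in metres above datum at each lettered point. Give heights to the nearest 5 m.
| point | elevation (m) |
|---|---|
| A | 920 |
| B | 910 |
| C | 935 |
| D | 1005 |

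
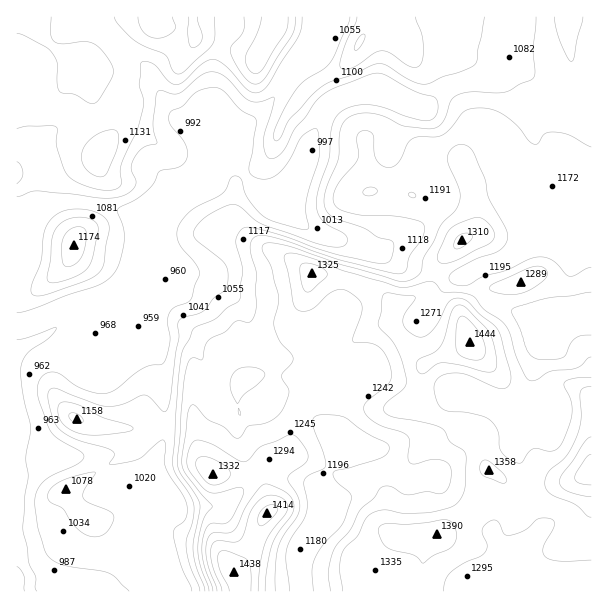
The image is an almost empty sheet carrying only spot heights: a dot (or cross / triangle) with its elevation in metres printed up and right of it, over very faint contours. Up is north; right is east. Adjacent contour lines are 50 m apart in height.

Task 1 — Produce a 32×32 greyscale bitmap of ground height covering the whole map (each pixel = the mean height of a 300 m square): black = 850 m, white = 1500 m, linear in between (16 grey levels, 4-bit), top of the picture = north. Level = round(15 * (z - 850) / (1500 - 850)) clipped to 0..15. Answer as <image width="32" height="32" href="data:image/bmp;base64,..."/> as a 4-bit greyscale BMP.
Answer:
<image width="32" height="32" href="data:image/bmp;base64,Qk12AgAAAAAAAHYAAAAoAAAAIAAAACAAAAABAAQAAAAAAAACAAATCwAAEwsAABAAAAAAAAAAAAAAABEREQAiIiIAMzMzAERERABVVVUAZmZmAHd3dwCIiIgAmZmZAKqqqgC7u7sAzMzMAN3d3QDu7u4A////ABMzM0RFjNuYibu7u6qqqqojNERERZ3cmIm7u7uqqqqqI0REREaszKiJu7zMu6qquzRFVERGmry4iJvMzLuqqrs0VVRERYisyoiKqqq7u7u8JFVEREaZm7mIiZmZq7u7zSNERERYu6qpiImZmavLvN4jM0VUWaqaqpiIiZmruqvNI0VVVViZiZmIiImqu7qqvCNnZmVYiIiJiImqq7uqqqwkZVRVV4iIiJmZq7qqqqqsNEMzREd4iIiZmZq6qqqaqyMzMzRHeIiImZmay7zKmZkiMzMzRnd3iImZq7zdyoiJIiMzM0Vnd4mImqur3bmIiDMiIiI0VmeJmJq6qsuYiIhFQzIiM0VniamaqqmpmZiIRWVDMjNEZ4q6mYiZiImpiEV3VDMzRWeal2ZniZiIiHdFd2QzNFVndlRVZnmqmHd3RGZkMzRVVUNFZnd4mph3d0RERDMzREMzRniIh4mHd3dVVWZTMzNDM0aIiIeJh3eHVWd2VEMzNENFd3eIiId3h1Vnd1RDMzRUNXd3iIiHd4dVZndlQzM0ZDVndmd4h3d3ZmZ3ZUMzNFZEVlVFd3d2Zmd3dmVEM0VWVERERWZmZmZnd4dlZkRnVWZURWZlVmZ3d3d3ZndmiXVWd2d2ZlVmd3d3dneIh3iGVXh3dmZlZnd3d3eIiId4l1Voh3ZmZmZ3"/>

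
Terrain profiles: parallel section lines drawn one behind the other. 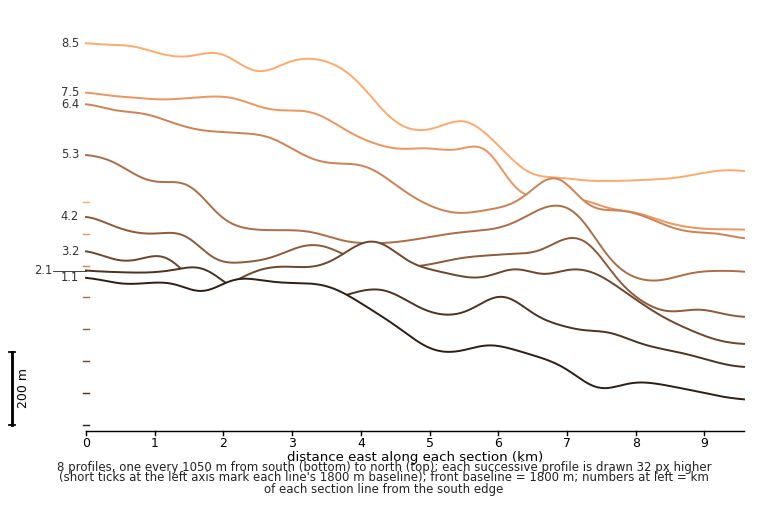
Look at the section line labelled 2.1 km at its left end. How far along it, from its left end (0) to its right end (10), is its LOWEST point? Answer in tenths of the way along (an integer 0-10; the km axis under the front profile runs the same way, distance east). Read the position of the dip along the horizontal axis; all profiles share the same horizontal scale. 10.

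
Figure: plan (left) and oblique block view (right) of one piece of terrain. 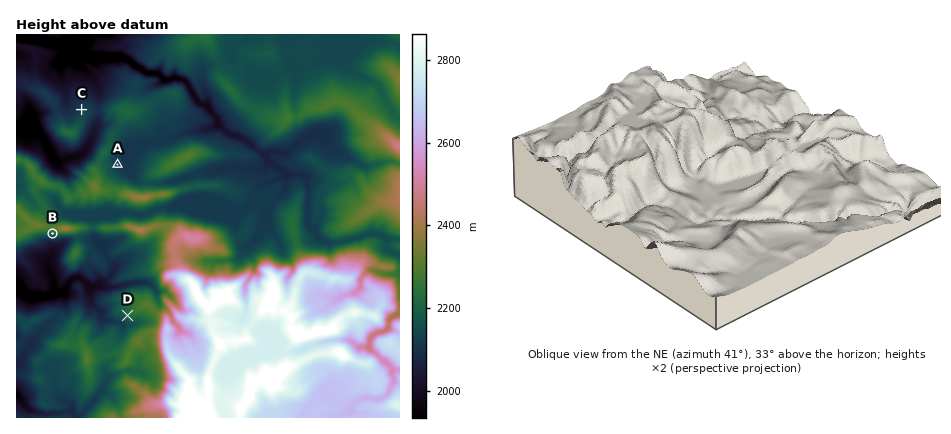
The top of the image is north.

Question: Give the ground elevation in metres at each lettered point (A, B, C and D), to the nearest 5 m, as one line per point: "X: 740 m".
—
A: 2125 m
B: 2205 m
C: 2120 m
D: 2200 m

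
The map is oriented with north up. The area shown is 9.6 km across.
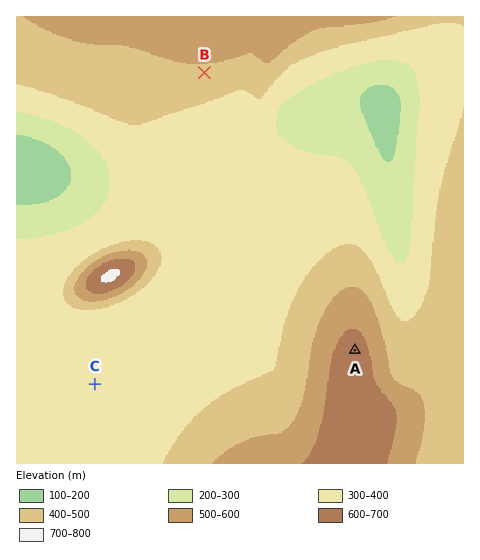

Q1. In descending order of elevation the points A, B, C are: A B C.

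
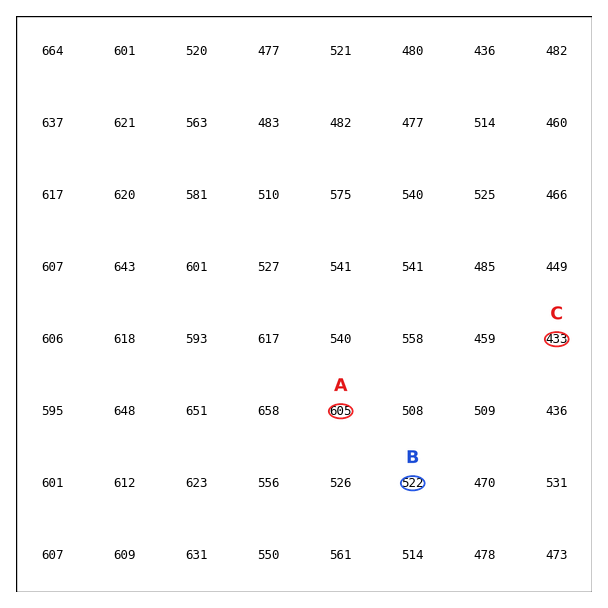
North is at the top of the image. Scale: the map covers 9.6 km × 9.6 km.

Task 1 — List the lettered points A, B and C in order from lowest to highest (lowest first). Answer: C B A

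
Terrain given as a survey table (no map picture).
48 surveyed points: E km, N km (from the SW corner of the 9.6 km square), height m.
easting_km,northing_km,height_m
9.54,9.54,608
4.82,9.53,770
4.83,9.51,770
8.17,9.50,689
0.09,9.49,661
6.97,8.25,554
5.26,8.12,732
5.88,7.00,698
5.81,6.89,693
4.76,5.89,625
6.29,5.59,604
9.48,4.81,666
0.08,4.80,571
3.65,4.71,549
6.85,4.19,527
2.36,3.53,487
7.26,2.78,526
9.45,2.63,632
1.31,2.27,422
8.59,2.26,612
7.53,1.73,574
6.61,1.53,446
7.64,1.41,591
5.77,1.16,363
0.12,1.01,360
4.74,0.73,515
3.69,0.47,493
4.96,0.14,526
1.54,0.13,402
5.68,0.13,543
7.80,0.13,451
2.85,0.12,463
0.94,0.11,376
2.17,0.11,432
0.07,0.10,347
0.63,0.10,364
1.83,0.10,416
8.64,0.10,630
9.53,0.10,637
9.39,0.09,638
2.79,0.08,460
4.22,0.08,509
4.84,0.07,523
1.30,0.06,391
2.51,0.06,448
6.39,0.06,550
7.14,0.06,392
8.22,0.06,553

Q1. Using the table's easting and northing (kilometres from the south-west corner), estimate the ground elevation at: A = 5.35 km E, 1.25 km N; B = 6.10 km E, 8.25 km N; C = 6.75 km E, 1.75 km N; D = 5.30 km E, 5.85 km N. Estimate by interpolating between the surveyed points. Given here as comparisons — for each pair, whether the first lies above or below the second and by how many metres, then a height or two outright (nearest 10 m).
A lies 190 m below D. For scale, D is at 620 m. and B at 570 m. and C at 530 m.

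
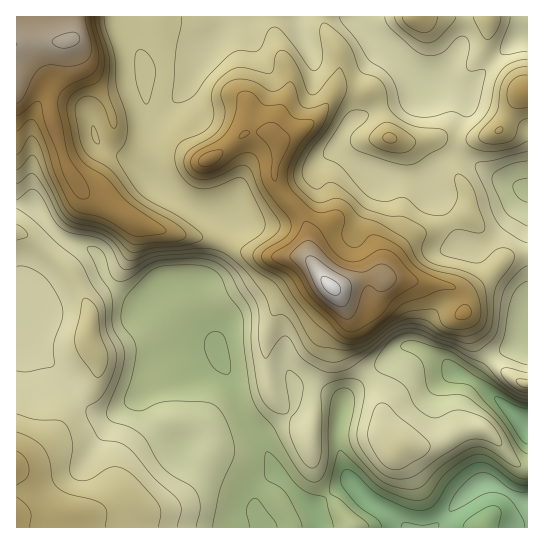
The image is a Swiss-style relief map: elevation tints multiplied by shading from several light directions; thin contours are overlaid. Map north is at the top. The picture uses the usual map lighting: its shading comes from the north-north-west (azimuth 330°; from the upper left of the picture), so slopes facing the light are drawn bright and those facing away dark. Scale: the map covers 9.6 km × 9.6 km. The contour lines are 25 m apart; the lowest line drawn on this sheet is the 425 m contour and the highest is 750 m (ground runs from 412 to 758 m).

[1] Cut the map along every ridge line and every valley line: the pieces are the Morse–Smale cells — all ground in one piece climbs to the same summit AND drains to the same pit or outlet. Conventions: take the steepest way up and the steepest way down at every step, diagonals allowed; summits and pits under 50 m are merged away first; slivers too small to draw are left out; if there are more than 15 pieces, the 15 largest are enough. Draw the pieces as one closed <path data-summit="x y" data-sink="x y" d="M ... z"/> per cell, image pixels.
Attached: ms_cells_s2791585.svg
<path data-summit="330 286" data-sink="527 501" d="M359 16l-223 1 1 26 8 28-1 16 9 60 0 30 9 10 24 17 17 8 22 4 4 5 0 8-5 17-15 29-11 9-14 1 5 2 11 28 20 38-58 27-12 8-9 10 2 9 9 18 15 16 10 8 2 5 7 9 19 10 25 10 20 12 15 33 262 0 0-61-5 0-7-4-25-30-8-5-7-1-14 2-12 8-19 8-32 0-13-16-5-31-4-11-20-24-5-10-2-35-15-30 5 0 18-8 16-4 74 9 12 6 5 12 0 11 19 36 27 26 11 7 7 0 0-129-14 1-14 7-1-7-31-41 0-17-5-14-20-34-6-8-6-2 26 0 2-10 6-16 0-11-8-7-10-4-25-7-30-33-27-24z"/><path data-summit="17 466" data-sink="527 501" d="M33 204l-17 1 0 322 247 1 1-3-8-14-4-14-14-10-33-14-19-10-7-9-2-5-10-8-15-16-9-18-2-9 9-10 12-8 58-27-20-38-11-28-6-3-16 0-21 19-8 0-5-3-24-18-10-25-8-8-16-5-18-11z"/><path data-summit="67 41" data-sink="527 501" d="M135 16l-119 1 0 186 19 2 22 28 18 11 16 5 8 8 8 21 7 9 24 16 8 0 21-19 31 0 7-4 7-9 12-25 5-17 0-8-4-5-22-4-17-8-24-17-9-10 0-30-9-60 1-16-8-28z"/><path data-summit="330 286" data-sink="527 426" d="M379 276l-18 3-28 10 7 8 9 21 3 39 25 33 8 39 6 9 7 7 25 2 15-4 27-15 17 0 17 14 16 21 7 4 5 0 1-82-10-4-13-9-22-22-19-36 0-11-5-12-12-6-29-2-15-4-18 0z"/><path data-summit="417 17" data-sink="527 501" d="M527 16l-166 0-1 3 5 8 25 22 32 35 33 9 7 0 14-11 8-12 18-18 17-15 9-3z"/><path data-summit="330 286" data-sink="527 190" d="M450 139l-19 0 6 2 6 8 20 34 5 14 0 17 31 41 1 7 14-7 13-2 1-63-41-18-25-17-5-9 0-5z"/><path data-summit="525 91" data-sink="527 501" d="M527 35l-8 2-17 15-35 39-5 2-11 0 6 2 8 7 0 11-6 16-1 11 19-1 22-8 18-33 11-8z"/><path data-summit="525 91" data-sink="527 190" d="M527 91l-10 7-18 33-22 8-20 2 3 12 7 6 27 17 31 13 3 0z"/>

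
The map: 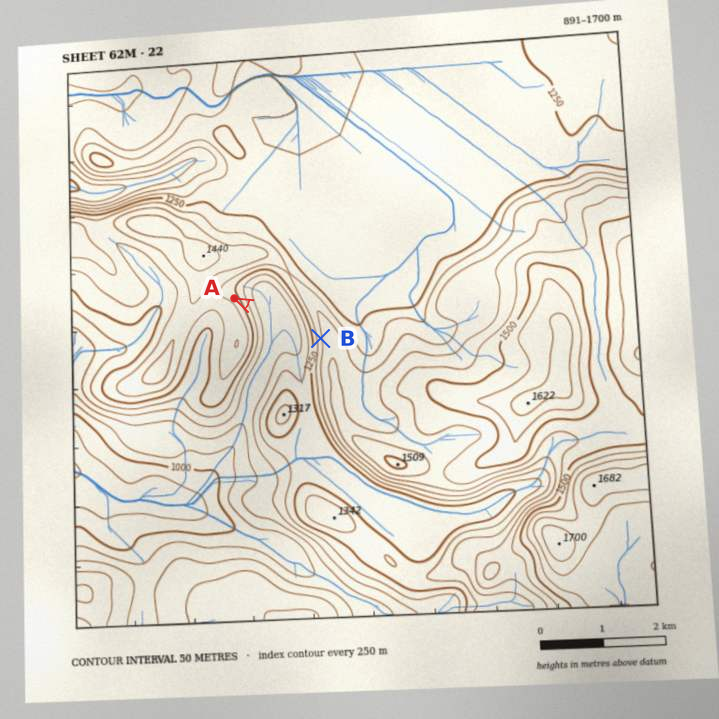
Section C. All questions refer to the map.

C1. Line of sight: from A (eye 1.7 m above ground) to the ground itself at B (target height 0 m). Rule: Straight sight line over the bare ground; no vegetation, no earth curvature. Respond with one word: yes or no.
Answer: yes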